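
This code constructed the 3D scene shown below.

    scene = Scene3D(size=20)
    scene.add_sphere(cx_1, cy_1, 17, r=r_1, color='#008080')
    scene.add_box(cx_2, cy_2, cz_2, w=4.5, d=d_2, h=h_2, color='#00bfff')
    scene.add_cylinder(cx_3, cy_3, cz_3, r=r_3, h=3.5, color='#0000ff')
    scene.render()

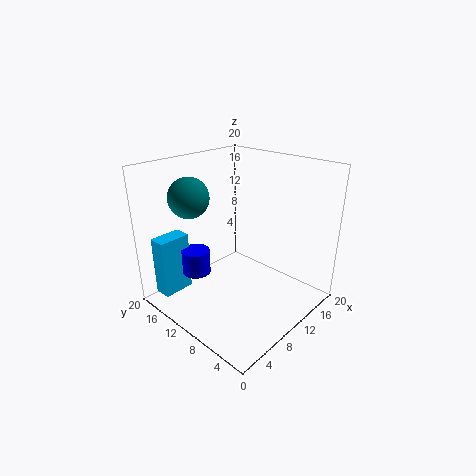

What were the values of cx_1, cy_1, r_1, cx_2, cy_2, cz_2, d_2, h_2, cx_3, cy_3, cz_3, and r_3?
cx_1 = 3.5
cy_1 = 12
r_1 = 2.5
cx_2 = 1.5
cy_2 = 16
cz_2 = 1.5
d_2 = 2.5
h_2 = 8.5
cx_3 = 6
cy_3 = 14.5
cz_3 = 4.5
r_3 = 2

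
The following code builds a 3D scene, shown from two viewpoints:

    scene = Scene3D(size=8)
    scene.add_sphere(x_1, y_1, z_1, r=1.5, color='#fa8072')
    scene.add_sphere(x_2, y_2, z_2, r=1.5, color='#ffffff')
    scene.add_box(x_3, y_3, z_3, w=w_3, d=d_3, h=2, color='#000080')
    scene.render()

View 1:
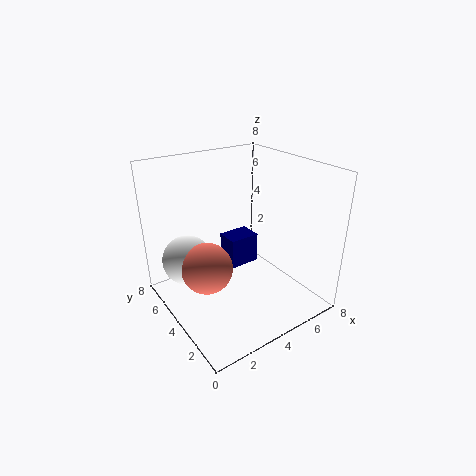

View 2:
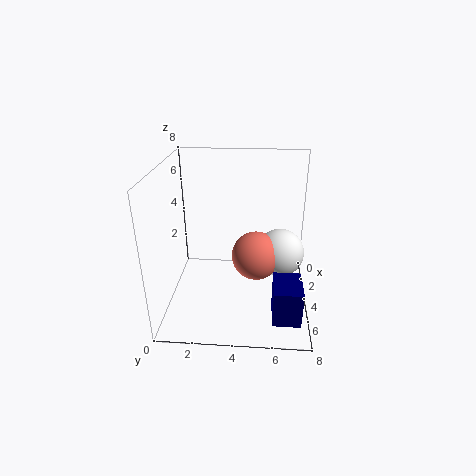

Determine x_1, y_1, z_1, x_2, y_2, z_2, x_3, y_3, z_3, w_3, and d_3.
x_1 = 2.5
y_1 = 5
z_1 = 2
x_2 = 2
y_2 = 6.5
z_2 = 2
x_3 = 5
y_3 = 6
z_3 = 0.5
w_3 = 2
d_3 = 1.5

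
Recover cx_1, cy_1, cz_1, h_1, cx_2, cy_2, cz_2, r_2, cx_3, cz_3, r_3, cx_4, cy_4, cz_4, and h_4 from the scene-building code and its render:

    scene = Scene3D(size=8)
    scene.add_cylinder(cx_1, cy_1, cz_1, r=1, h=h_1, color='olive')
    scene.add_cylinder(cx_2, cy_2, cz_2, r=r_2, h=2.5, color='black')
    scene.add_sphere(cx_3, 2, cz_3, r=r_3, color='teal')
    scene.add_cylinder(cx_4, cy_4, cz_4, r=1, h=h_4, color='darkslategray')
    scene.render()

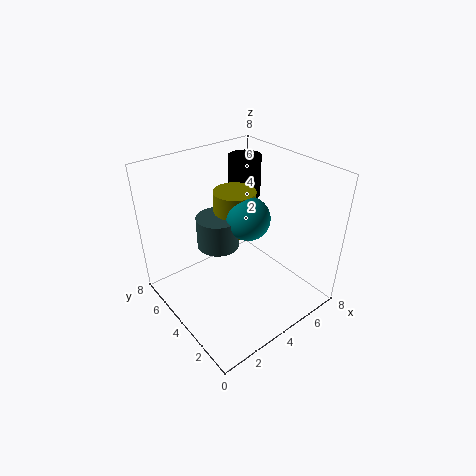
cx_1 = 3
cy_1 = 3
cz_1 = 5.5
h_1 = 2
cx_2 = 6.5
cy_2 = 6.5
cz_2 = 5
r_2 = 1
cx_3 = 3
cz_3 = 6.5
r_3 = 1
cx_4 = 2
cy_4 = 3
cz_4 = 5
h_4 = 1.5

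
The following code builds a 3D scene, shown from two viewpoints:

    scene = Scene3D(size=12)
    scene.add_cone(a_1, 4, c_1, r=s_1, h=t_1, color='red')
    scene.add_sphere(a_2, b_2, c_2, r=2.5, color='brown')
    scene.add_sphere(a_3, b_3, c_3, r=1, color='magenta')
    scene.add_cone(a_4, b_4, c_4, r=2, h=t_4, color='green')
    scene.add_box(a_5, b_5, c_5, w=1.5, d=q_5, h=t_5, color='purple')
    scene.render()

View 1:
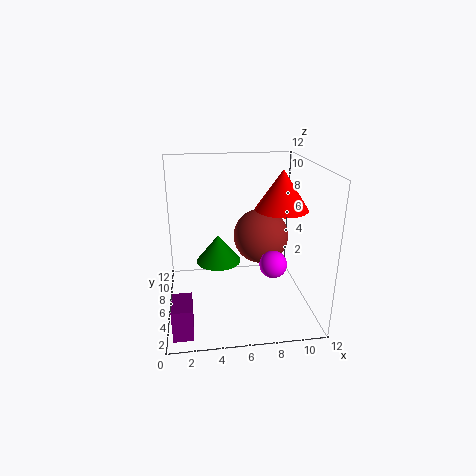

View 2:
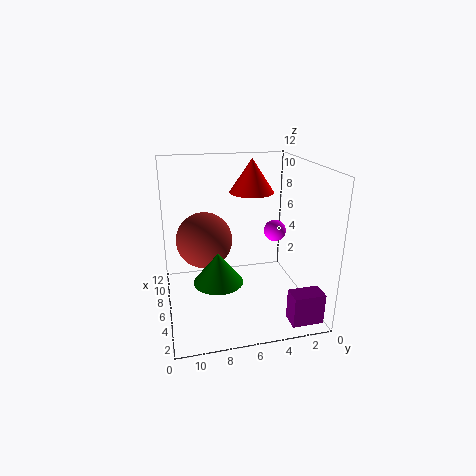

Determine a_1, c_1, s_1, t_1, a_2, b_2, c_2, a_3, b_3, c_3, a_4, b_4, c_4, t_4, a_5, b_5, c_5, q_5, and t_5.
a_1 = 9, c_1 = 9, s_1 = 2, t_1 = 3, a_2 = 8.5, b_2 = 8.5, c_2 = 5, a_3 = 8, b_3 = 2, c_3 = 5.5, a_4 = 4.5, b_4 = 8, c_4 = 3, t_4 = 2.5, a_5 = 0.5, b_5 = 0.5, c_5 = 0.5, q_5 = 2.5, t_5 = 2.5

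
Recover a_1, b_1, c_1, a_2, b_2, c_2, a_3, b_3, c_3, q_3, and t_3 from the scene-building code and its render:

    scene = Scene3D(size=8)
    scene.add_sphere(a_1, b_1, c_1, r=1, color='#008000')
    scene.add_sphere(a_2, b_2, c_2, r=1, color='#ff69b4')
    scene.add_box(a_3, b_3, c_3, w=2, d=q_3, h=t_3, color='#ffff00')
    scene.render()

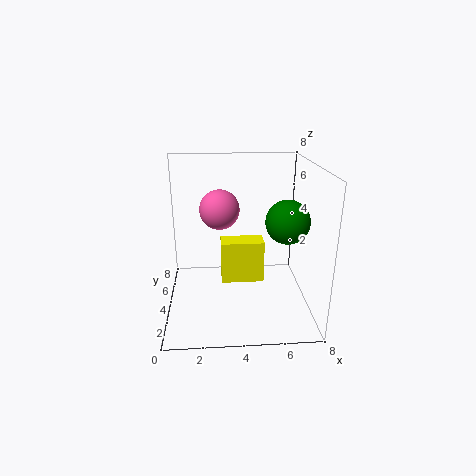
a_1 = 6; b_1 = 1; c_1 = 6; a_2 = 3; b_2 = 3; c_2 = 6; a_3 = 3; b_3 = 1; c_3 = 3; q_3 = 1; t_3 = 2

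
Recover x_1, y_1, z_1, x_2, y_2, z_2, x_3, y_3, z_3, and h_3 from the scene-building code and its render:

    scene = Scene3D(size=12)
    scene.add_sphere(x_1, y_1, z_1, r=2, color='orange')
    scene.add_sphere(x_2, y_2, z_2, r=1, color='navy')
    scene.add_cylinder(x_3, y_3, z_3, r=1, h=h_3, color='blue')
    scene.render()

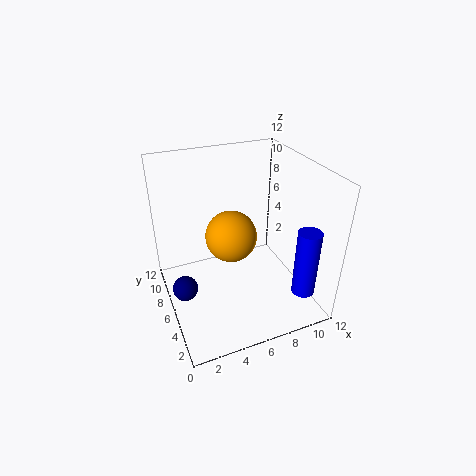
x_1 = 5; y_1 = 5; z_1 = 7; x_2 = 1; y_2 = 5; z_2 = 3; x_3 = 11; y_3 = 3; z_3 = 1; h_3 = 6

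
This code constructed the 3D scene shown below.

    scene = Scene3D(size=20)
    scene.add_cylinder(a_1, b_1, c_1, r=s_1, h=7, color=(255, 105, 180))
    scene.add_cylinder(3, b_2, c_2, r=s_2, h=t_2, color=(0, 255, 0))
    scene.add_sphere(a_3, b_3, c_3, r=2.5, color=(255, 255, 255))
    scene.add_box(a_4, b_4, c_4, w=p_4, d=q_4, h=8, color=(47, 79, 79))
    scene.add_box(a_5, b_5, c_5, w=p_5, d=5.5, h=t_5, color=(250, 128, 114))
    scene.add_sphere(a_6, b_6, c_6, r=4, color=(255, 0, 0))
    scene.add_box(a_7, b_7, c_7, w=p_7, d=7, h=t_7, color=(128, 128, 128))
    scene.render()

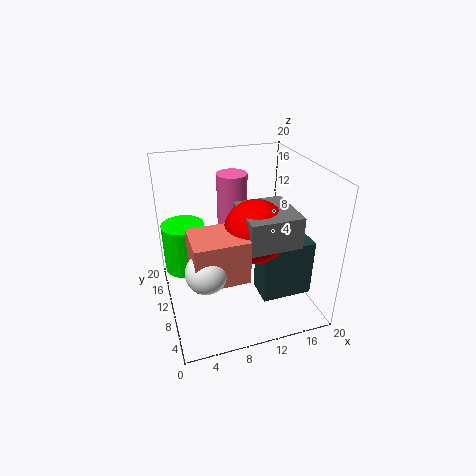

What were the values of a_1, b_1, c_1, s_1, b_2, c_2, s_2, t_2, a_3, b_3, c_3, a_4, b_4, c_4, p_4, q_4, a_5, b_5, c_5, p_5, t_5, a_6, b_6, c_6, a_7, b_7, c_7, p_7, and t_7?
a_1 = 9.5; b_1 = 11; c_1 = 12; s_1 = 2; b_2 = 13.5; c_2 = 4.5; s_2 = 3; t_2 = 7; a_3 = 4; b_3 = 3.5; c_3 = 10; a_4 = 12; b_4 = 4.5; c_4 = 2.5; p_4 = 7; q_4 = 4; a_5 = 2.5; b_5 = 2; c_5 = 8.5; p_5 = 6.5; t_5 = 5.5; a_6 = 11; b_6 = 6; c_6 = 13; a_7 = 9; b_7 = 2; c_7 = 12; p_7 = 6.5; t_7 = 4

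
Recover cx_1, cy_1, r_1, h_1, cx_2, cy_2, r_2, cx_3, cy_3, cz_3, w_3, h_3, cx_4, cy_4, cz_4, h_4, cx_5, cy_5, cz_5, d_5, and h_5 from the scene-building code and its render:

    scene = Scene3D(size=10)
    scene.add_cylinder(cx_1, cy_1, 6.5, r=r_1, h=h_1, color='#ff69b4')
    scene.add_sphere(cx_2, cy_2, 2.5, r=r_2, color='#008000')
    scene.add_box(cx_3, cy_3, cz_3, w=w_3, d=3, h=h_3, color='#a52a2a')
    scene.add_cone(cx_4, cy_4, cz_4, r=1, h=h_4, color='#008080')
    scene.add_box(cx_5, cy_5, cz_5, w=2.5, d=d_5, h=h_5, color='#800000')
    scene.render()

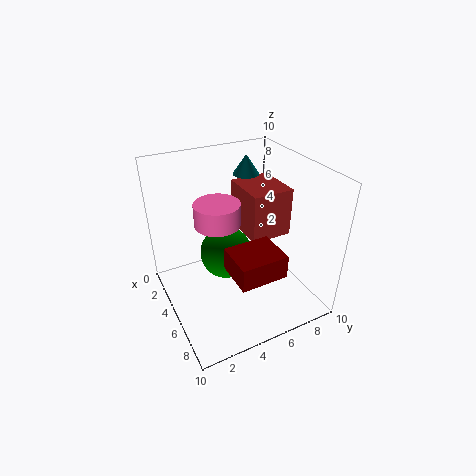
cx_1 = 5
cy_1 = 3.5
r_1 = 1.5
h_1 = 1.5
cx_2 = 3
cy_2 = 5
r_2 = 2
cx_3 = 2
cy_3 = 6
cz_3 = 4.5
w_3 = 3.5
h_3 = 3.5
cx_4 = 1.5
cy_4 = 7.5
cz_4 = 8
h_4 = 1.5
cx_5 = 7
cy_5 = 3
cz_5 = 4.5
d_5 = 3
h_5 = 1.5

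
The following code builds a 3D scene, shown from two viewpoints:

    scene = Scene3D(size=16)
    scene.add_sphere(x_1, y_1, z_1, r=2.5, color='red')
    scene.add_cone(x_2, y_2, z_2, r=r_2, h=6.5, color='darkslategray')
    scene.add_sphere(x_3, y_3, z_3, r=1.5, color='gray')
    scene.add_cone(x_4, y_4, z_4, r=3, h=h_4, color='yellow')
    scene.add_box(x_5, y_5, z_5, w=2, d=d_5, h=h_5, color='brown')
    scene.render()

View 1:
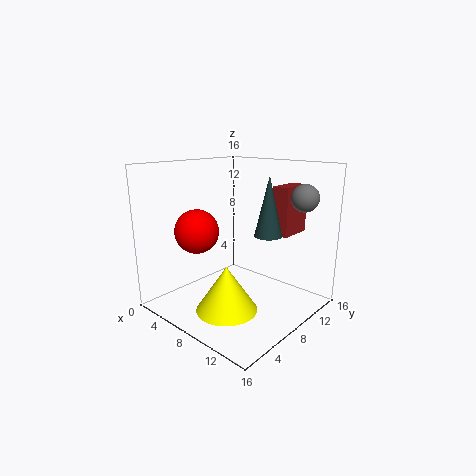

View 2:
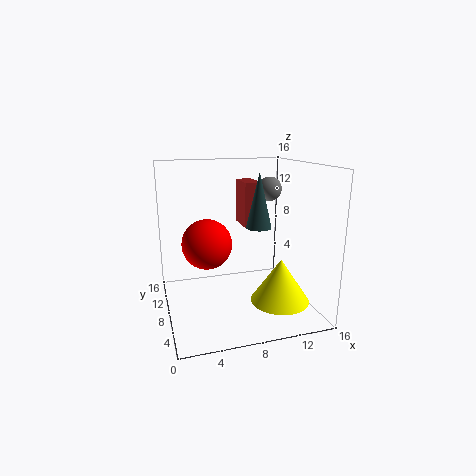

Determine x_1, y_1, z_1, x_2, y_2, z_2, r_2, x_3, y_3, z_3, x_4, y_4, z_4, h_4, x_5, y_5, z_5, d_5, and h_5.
x_1 = 4
y_1 = 5.5
z_1 = 8.5
x_2 = 11
y_2 = 9.5
z_2 = 8.5
r_2 = 1.5
x_3 = 13.5
y_3 = 12.5
z_3 = 12.5
x_4 = 11
y_4 = 3
z_4 = 2.5
h_4 = 4.5
x_5 = 10
y_5 = 11.5
z_5 = 8
d_5 = 4
h_5 = 5.5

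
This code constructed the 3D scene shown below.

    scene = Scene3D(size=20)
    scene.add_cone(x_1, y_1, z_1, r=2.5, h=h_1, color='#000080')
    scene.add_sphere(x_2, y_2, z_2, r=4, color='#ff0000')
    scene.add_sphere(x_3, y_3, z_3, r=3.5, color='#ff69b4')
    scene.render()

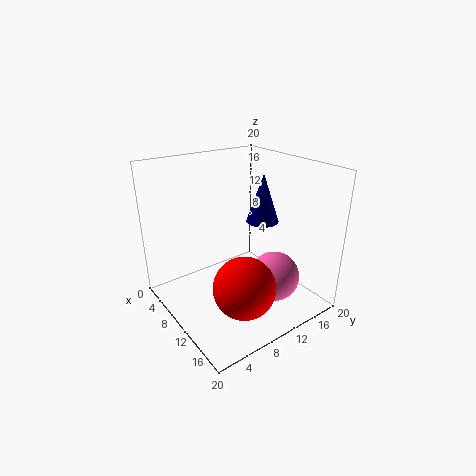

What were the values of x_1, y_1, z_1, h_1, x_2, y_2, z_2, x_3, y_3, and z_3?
x_1 = 7.5
y_1 = 16.5
z_1 = 10
h_1 = 7.5
x_2 = 15.5
y_2 = 7
z_2 = 6
x_3 = 14
y_3 = 13.5
z_3 = 4.5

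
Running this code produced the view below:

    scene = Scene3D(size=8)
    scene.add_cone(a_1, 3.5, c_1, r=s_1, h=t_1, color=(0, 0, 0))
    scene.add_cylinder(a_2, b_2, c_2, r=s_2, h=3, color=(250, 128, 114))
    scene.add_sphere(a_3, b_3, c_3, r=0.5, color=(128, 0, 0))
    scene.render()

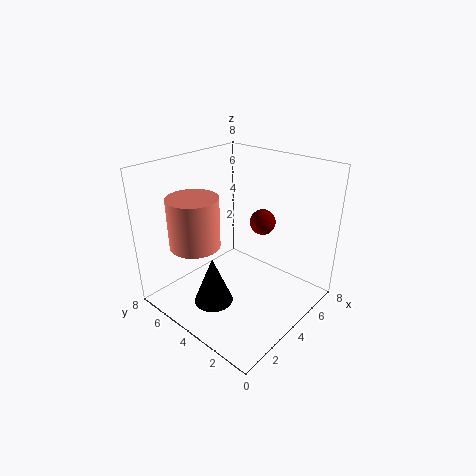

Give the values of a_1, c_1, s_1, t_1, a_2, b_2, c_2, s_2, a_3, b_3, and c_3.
a_1 = 1.5, c_1 = 1.5, s_1 = 1, t_1 = 2.5, a_2 = 3, b_2 = 6.5, c_2 = 3, s_2 = 1.5, a_3 = 1.5, b_3 = 0.5, c_3 = 7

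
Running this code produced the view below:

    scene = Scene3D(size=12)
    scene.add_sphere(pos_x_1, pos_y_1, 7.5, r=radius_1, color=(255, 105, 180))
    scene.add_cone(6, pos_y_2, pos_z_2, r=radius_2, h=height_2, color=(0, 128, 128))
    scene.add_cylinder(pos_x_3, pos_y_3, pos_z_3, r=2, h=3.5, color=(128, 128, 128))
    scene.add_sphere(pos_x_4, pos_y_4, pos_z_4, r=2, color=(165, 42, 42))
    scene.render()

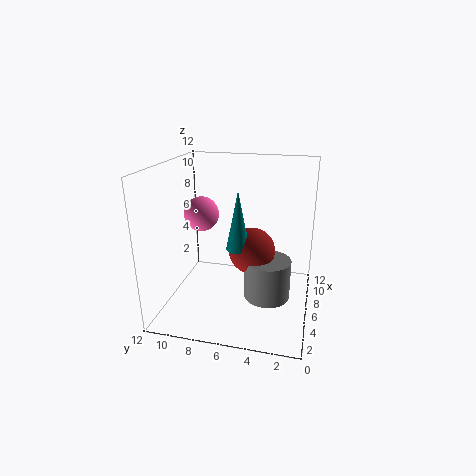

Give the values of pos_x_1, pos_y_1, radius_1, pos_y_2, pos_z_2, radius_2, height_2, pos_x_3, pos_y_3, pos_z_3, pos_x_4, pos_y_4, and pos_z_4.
pos_x_1 = 7, pos_y_1 = 9.5, radius_1 = 1.5, pos_y_2 = 6, pos_z_2 = 5, radius_2 = 1, height_2 = 5, pos_x_3 = 6.5, pos_y_3 = 3.5, pos_z_3 = 0.5, pos_x_4 = 7, pos_y_4 = 5, pos_z_4 = 4.5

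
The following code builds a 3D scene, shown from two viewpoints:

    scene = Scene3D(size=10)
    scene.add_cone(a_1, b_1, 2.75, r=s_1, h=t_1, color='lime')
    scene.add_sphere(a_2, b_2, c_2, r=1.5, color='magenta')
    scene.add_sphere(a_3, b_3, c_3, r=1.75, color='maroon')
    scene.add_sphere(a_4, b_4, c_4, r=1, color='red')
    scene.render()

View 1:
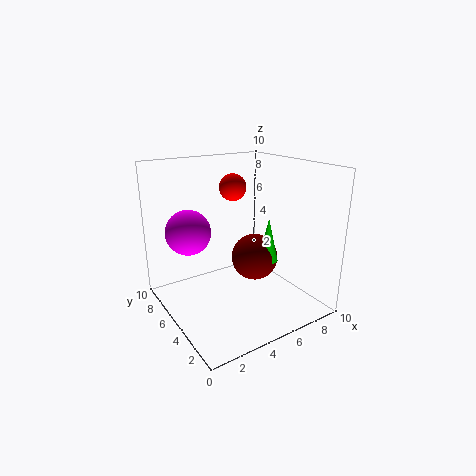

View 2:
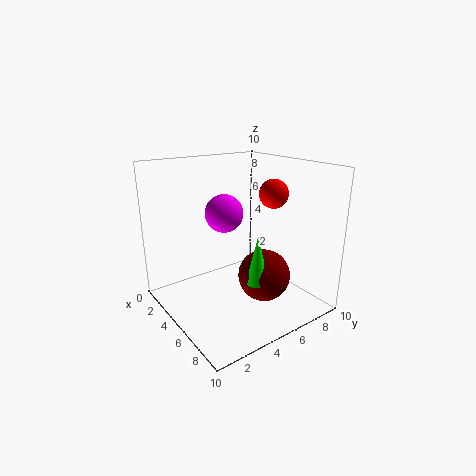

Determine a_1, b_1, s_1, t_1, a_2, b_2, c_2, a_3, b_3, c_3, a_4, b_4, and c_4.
a_1 = 7.5
b_1 = 4.75
s_1 = 0.75
t_1 = 3.25
a_2 = 1.75
b_2 = 6
c_2 = 5.75
a_3 = 7
b_3 = 5.75
c_3 = 2.75
a_4 = 6
b_4 = 7.25
c_4 = 8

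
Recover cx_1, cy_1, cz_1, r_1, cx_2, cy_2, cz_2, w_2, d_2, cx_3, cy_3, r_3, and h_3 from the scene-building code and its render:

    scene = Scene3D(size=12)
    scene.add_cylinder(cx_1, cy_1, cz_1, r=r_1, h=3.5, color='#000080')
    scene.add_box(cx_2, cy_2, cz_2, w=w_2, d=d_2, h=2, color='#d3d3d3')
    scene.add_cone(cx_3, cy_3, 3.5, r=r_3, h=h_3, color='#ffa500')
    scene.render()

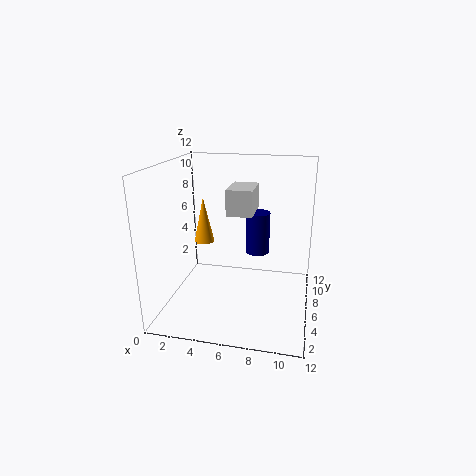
cx_1 = 7.5; cy_1 = 7; cz_1 = 4.5; r_1 = 1; cx_2 = 5.5; cy_2 = 4; cz_2 = 8.5; w_2 = 2; d_2 = 3; cx_3 = 1.5; cy_3 = 10.5; r_3 = 1; h_3 = 4.5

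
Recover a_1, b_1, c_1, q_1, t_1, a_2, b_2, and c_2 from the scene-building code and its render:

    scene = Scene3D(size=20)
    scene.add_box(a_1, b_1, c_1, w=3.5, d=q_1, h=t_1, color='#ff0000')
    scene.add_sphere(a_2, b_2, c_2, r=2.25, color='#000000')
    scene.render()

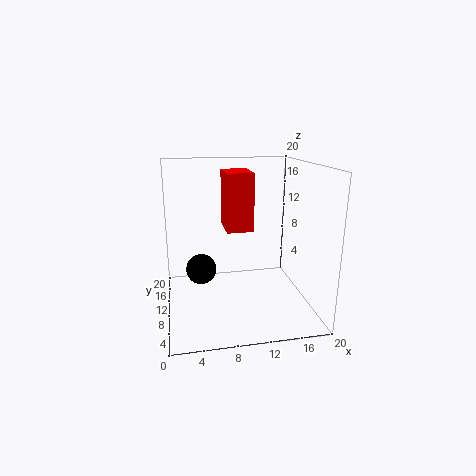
a_1 = 8
b_1 = 7
c_1 = 11.75
q_1 = 5
t_1 = 7.5
a_2 = 5
b_2 = 13.25
c_2 = 4.25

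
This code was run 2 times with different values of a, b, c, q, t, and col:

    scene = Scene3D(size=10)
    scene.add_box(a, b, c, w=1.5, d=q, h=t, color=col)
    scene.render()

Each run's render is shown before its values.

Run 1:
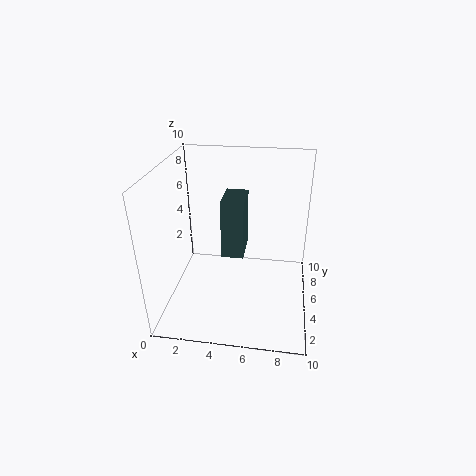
a = 4, b = 4, c = 4, q = 2.5, t = 4, col = 'darkslategray'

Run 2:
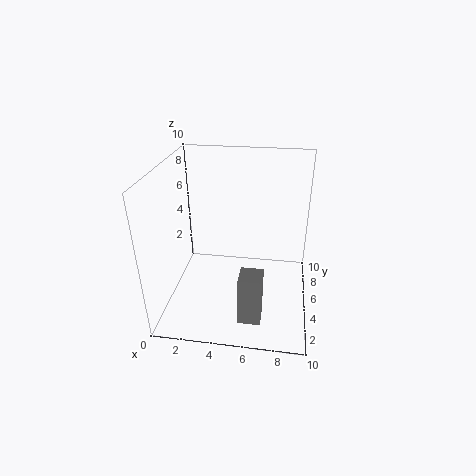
a = 5.5, b = 1.5, c = 0.5, q = 1.5, t = 3.5, col = 'gray'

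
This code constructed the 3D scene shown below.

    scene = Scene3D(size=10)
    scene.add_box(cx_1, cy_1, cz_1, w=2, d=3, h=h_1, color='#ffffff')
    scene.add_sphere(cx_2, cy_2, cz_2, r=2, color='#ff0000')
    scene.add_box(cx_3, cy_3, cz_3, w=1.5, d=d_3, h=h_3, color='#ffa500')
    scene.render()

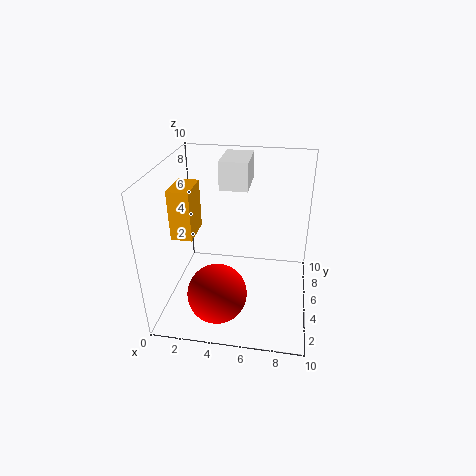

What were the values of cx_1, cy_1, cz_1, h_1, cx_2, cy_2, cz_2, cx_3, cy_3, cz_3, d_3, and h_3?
cx_1 = 3.5
cy_1 = 6
cz_1 = 8
h_1 = 2
cx_2 = 4
cy_2 = 2.5
cz_2 = 2
cx_3 = 0.5
cy_3 = 4
cz_3 = 5
d_3 = 2.5
h_3 = 3.5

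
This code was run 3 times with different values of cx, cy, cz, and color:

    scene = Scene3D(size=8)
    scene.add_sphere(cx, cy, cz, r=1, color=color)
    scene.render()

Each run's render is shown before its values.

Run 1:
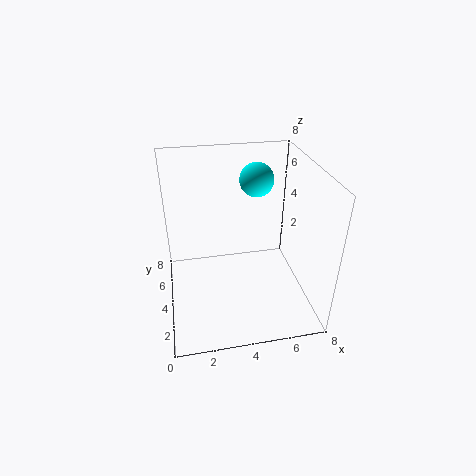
cx = 5.5
cy = 6
cz = 6.5
color = 'cyan'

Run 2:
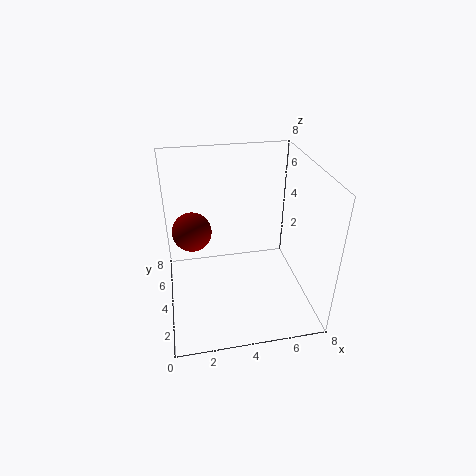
cx = 1.5
cy = 3.5
cz = 5
color = 'maroon'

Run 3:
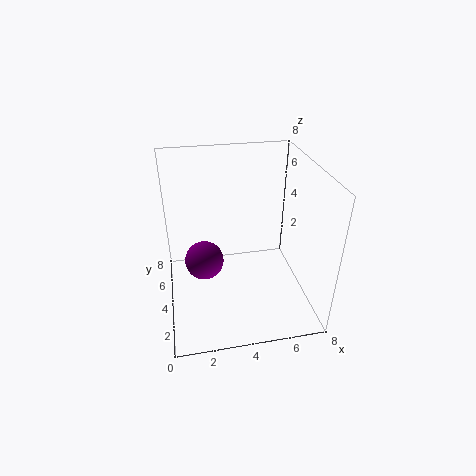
cx = 2
cy = 3
cz = 3.5
color = 'purple'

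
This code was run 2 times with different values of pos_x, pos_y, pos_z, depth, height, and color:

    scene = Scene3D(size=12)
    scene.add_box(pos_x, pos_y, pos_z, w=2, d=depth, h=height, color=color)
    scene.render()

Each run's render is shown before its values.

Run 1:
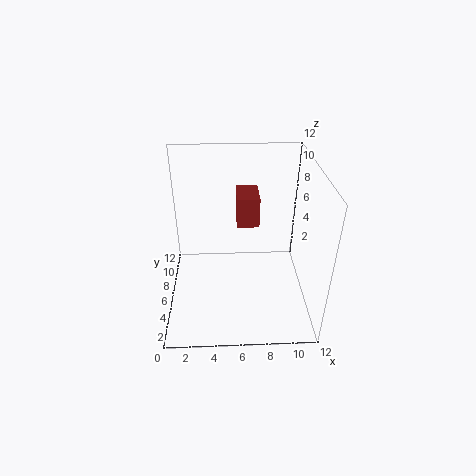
pos_x = 6
pos_y = 8
pos_z = 5.75
depth = 3
height = 2.75
color = 'brown'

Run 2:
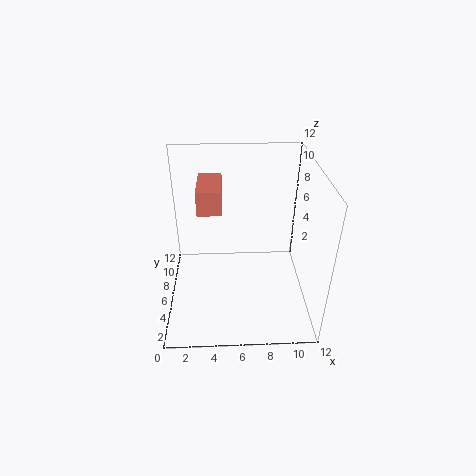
pos_x = 2.75
pos_y = 5.75
pos_z = 8.25
depth = 4
height = 2
color = 'salmon'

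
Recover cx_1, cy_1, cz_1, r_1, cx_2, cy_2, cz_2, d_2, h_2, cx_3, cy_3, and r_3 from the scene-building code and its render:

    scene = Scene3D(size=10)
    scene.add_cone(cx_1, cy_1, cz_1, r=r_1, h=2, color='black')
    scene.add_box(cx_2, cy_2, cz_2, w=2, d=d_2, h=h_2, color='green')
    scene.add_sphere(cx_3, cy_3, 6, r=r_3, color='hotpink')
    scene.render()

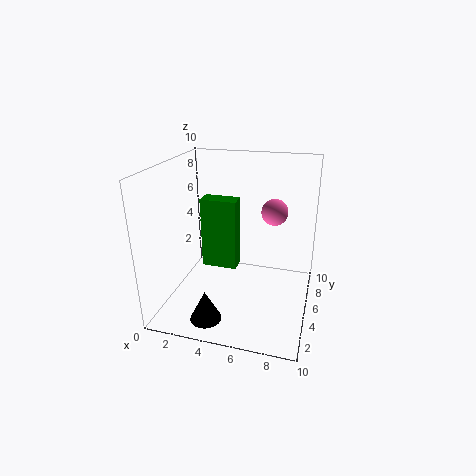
cx_1 = 4, cy_1 = 1, cz_1 = 1, r_1 = 1, cx_2 = 4, cy_2 = 1, cz_2 = 5, d_2 = 1, h_2 = 4, cx_3 = 7, cy_3 = 8, r_3 = 1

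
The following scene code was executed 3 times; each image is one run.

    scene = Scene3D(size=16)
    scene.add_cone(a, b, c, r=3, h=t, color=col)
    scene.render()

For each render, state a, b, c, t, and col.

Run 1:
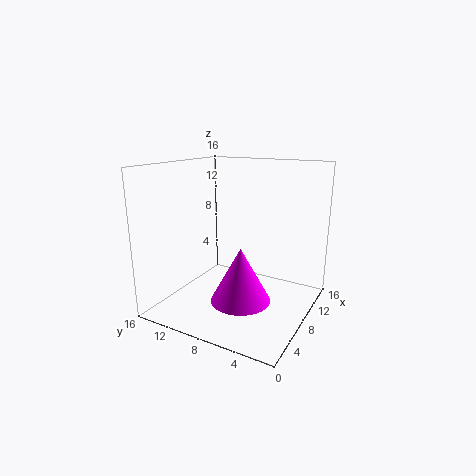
a = 4
b = 5.5
c = 3
t = 5.5
col = 'magenta'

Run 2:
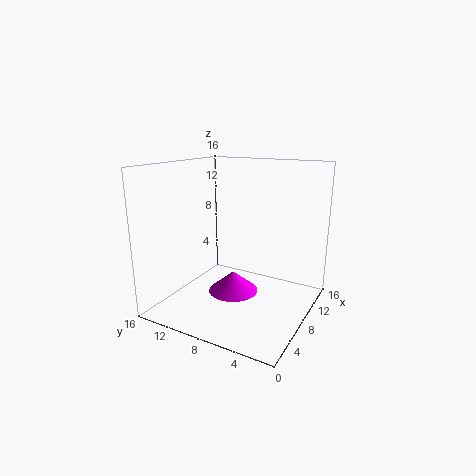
a = 9.5
b = 9.5
c = 0.5
t = 2.5
col = 'magenta'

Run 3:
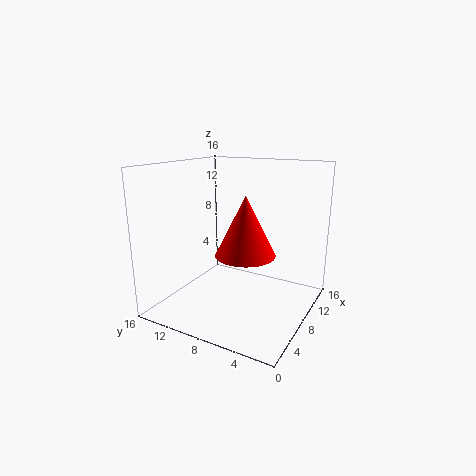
a = 5
b = 5.5
c = 7.5
t = 6
col = 'red'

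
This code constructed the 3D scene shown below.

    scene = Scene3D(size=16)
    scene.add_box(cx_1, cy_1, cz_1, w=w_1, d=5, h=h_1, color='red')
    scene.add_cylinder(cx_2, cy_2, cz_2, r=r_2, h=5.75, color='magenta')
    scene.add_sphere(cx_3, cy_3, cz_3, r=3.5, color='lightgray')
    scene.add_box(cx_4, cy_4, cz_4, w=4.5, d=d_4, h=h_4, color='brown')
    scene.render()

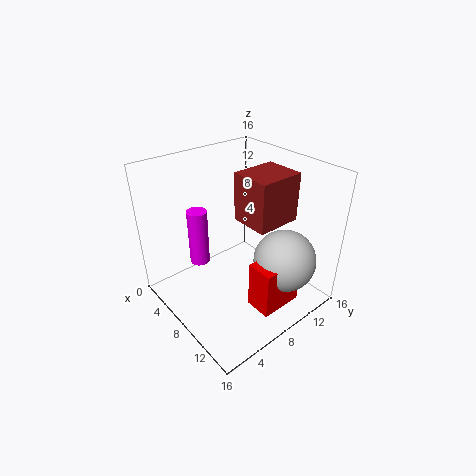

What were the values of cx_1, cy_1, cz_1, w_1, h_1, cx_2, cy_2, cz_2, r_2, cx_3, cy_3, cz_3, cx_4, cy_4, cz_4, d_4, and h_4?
cx_1 = 10.75; cy_1 = 7.25; cz_1 = 0.75; w_1 = 3; h_1 = 5.5; cx_2 = 7.5; cy_2 = 3.25; cz_2 = 7; r_2 = 1; cx_3 = 12; cy_3 = 11.5; cz_3 = 5.5; cx_4 = 6.5; cy_4 = 8.75; cz_4 = 9.5; d_4 = 5.25; h_4 = 5.5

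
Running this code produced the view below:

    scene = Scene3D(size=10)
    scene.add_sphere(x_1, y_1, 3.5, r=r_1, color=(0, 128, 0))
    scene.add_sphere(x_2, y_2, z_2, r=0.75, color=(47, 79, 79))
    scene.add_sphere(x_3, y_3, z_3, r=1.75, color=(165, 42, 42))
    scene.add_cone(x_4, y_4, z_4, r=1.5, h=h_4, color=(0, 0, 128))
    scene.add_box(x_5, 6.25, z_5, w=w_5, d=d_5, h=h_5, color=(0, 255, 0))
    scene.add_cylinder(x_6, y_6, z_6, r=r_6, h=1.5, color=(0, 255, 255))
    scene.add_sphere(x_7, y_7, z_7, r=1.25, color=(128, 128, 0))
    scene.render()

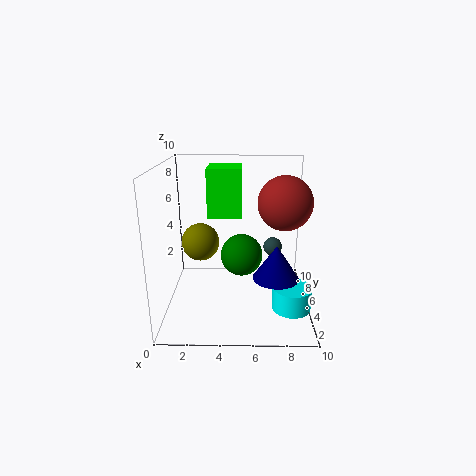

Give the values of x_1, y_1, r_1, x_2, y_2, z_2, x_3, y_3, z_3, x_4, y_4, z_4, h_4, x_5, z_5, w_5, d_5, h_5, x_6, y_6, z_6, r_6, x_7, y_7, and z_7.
x_1 = 5.25; y_1 = 5.5; r_1 = 1.5; x_2 = 7.75; y_2 = 8.25; z_2 = 3; x_3 = 8; y_3 = 4; z_3 = 7.75; x_4 = 7.5; y_4 = 3; z_4 = 3; h_4 = 2.25; x_5 = 2.75; z_5 = 6; w_5 = 2.5; d_5 = 3.25; h_5 = 3.5; x_6 = 8.5; y_6 = 2.25; z_6 = 1.25; r_6 = 1.25; x_7 = 2.5; y_7 = 4.25; z_7 = 5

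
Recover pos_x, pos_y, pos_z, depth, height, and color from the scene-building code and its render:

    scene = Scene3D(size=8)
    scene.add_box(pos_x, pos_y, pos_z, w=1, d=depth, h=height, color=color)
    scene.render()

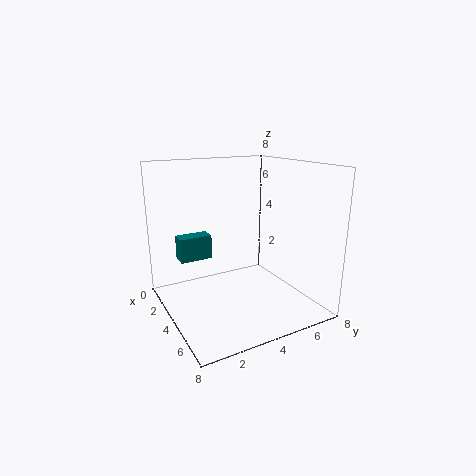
pos_x = 0.5, pos_y = 1.5, pos_z = 2, depth = 2, height = 1.5, color = 'teal'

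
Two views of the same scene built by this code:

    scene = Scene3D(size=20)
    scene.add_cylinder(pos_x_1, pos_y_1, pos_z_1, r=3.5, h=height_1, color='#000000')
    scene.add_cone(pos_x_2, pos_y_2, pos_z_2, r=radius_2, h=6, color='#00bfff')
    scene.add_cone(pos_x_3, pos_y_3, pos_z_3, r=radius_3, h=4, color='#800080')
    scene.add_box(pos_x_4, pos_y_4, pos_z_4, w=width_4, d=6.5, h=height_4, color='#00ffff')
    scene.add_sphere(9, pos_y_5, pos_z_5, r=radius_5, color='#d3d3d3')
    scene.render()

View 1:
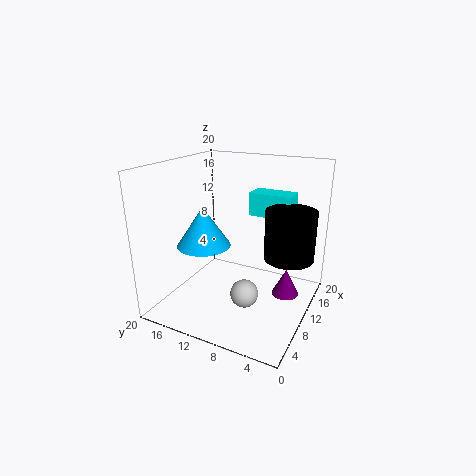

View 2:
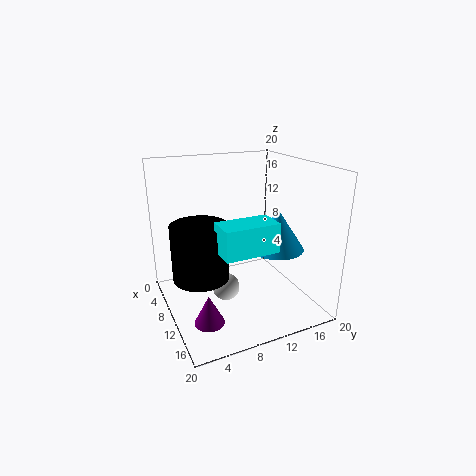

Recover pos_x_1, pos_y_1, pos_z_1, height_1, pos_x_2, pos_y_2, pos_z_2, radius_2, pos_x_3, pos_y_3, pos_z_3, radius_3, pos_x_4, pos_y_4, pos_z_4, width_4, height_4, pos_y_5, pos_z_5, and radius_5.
pos_x_1 = 13; pos_y_1 = 3.5; pos_z_1 = 7; height_1 = 7; pos_x_2 = 10.5; pos_y_2 = 16; pos_z_2 = 7.5; radius_2 = 4; pos_x_3 = 14; pos_y_3 = 4; pos_z_3 = 0.5; radius_3 = 2; pos_x_4 = 15.5; pos_y_4 = 4.5; pos_z_4 = 11.5; width_4 = 3.5; height_4 = 3.5; pos_y_5 = 8.5; pos_z_5 = 2; radius_5 = 2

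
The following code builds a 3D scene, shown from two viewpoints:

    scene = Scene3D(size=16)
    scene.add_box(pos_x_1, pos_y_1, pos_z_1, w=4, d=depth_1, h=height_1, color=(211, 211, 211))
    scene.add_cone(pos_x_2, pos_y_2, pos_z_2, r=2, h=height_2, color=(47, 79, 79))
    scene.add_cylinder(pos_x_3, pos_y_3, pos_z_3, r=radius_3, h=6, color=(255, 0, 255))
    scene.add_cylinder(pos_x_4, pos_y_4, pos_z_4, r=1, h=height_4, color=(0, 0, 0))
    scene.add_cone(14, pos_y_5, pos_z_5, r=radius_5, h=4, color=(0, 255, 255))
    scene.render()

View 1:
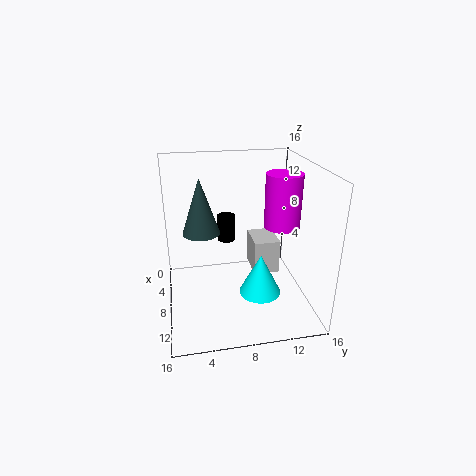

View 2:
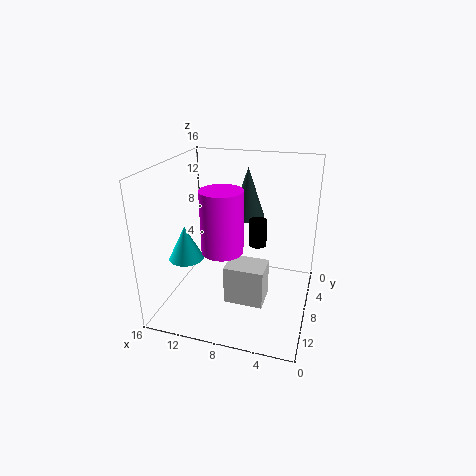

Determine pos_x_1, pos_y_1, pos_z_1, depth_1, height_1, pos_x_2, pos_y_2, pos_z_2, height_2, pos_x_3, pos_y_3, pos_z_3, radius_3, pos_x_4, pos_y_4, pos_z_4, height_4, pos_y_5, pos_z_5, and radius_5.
pos_x_1 = 4; pos_y_1 = 10; pos_z_1 = 3; depth_1 = 3; height_1 = 4; pos_x_2 = 8; pos_y_2 = 4; pos_z_2 = 9; height_2 = 6; pos_x_3 = 8; pos_y_3 = 13; pos_z_3 = 9; radius_3 = 2; pos_x_4 = 6; pos_y_4 = 7; pos_z_4 = 7; height_4 = 3; pos_y_5 = 9; pos_z_5 = 5; radius_5 = 2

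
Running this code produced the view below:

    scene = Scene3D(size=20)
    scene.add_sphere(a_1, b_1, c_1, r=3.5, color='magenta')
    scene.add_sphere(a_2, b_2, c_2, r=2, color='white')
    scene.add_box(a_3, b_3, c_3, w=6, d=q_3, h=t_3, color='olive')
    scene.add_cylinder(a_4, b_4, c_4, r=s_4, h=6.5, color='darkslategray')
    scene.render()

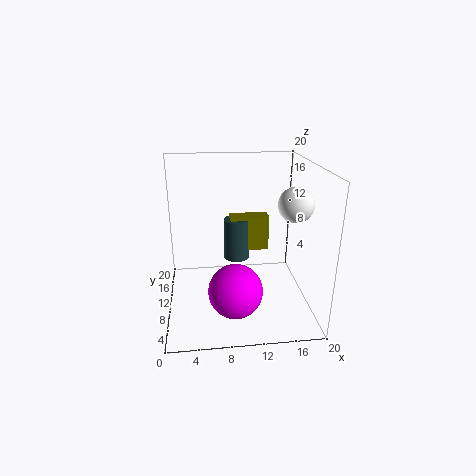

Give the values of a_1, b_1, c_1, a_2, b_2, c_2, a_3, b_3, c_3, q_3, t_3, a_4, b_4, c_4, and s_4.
a_1 = 9; b_1 = 4.5; c_1 = 5; a_2 = 15.5; b_2 = 2.5; c_2 = 17; a_3 = 9.5; b_3 = 15; c_3 = 5.5; q_3 = 2.5; t_3 = 5.5; a_4 = 10.5; b_4 = 16; c_4 = 4; s_4 = 2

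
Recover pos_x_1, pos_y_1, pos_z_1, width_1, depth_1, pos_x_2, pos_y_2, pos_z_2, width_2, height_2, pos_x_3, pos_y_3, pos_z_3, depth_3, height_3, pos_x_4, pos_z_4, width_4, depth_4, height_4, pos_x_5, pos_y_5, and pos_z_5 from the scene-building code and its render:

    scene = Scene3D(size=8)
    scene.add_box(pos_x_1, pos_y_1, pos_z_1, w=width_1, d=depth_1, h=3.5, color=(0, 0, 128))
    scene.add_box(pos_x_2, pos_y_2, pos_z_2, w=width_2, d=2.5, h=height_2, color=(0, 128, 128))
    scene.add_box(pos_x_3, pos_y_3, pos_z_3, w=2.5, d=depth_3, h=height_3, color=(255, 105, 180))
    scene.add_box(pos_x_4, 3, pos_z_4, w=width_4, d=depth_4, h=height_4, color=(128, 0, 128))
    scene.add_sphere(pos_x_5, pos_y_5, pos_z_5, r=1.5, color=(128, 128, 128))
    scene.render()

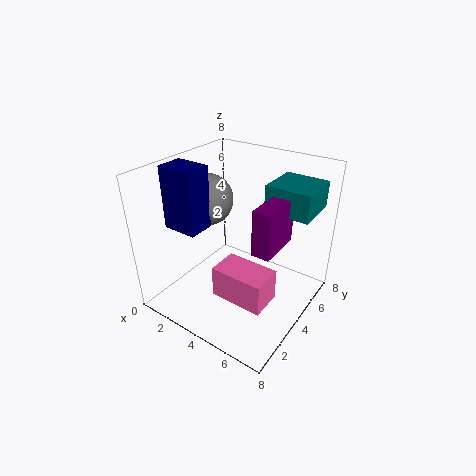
pos_x_1 = 0.5, pos_y_1 = 2, pos_z_1 = 4.5, width_1 = 2, depth_1 = 1.5, pos_x_2 = 5, pos_y_2 = 5, pos_z_2 = 5.5, width_2 = 2.5, height_2 = 1.5, pos_x_3 = 5, pos_y_3 = 0.5, pos_z_3 = 3, depth_3 = 1.5, height_3 = 1.5, pos_x_4 = 5.5, pos_z_4 = 4, width_4 = 1, depth_4 = 2.5, height_4 = 2.5, pos_x_5 = 1.5, pos_y_5 = 4.5, pos_z_5 = 5.5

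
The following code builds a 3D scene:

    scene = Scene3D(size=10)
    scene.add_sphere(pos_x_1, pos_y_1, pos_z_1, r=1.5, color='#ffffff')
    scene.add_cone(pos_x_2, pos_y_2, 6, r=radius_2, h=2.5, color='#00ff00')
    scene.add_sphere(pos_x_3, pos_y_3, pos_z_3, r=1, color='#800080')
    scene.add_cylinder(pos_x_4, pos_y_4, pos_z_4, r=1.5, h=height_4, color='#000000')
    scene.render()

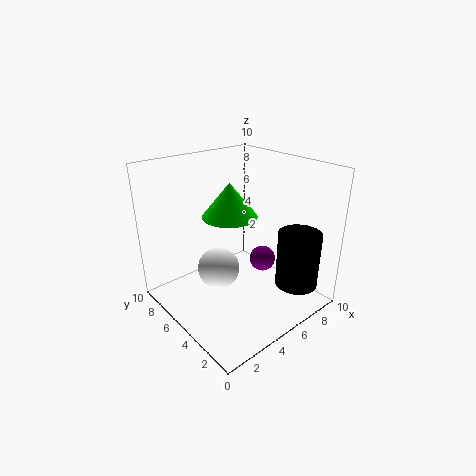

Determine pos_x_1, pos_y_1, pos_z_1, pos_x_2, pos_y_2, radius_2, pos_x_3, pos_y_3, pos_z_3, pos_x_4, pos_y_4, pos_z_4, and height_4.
pos_x_1 = 4; pos_y_1 = 6; pos_z_1 = 2.5; pos_x_2 = 5.5; pos_y_2 = 6.5; radius_2 = 2; pos_x_3 = 8; pos_y_3 = 5.5; pos_z_3 = 2; pos_x_4 = 8; pos_y_4 = 2; pos_z_4 = 1.5; height_4 = 4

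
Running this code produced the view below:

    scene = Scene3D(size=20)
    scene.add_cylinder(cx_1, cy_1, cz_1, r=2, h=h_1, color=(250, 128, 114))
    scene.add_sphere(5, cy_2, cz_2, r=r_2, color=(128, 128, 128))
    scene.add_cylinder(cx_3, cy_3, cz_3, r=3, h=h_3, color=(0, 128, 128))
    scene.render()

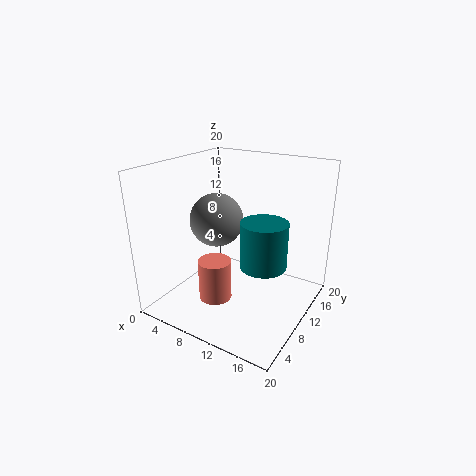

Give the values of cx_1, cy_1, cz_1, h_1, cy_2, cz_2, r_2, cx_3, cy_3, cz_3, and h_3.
cx_1 = 11
cy_1 = 3
cz_1 = 5
h_1 = 5
cy_2 = 12
cz_2 = 11
r_2 = 4
cx_3 = 15
cy_3 = 8
cz_3 = 8
h_3 = 6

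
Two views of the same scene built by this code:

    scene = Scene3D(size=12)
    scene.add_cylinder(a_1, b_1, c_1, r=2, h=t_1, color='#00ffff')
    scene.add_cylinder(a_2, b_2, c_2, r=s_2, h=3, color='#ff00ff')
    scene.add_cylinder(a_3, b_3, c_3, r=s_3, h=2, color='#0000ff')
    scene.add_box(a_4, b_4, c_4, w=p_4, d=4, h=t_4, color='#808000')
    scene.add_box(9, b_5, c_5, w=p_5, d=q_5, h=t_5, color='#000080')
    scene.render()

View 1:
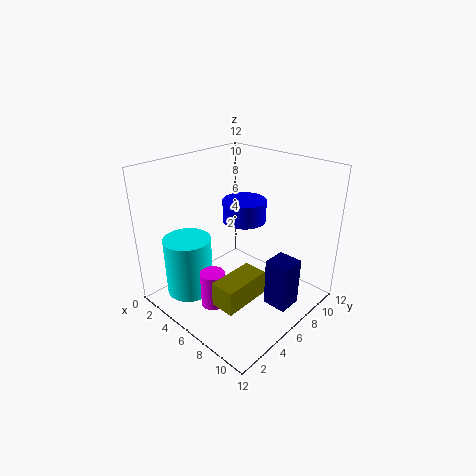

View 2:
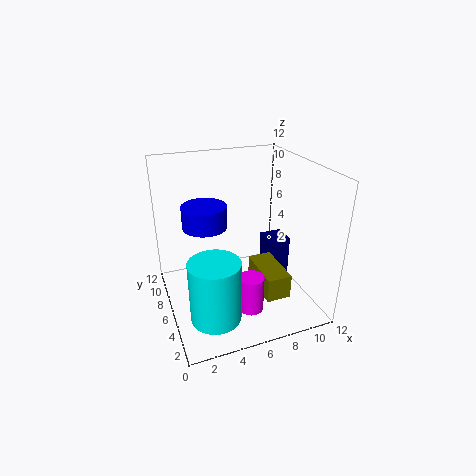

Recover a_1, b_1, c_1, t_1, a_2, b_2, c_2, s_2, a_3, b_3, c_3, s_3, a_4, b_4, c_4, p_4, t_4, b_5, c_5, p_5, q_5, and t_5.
a_1 = 3, b_1 = 3, c_1 = 1, t_1 = 5, a_2 = 6, b_2 = 3, c_2 = 1, s_2 = 1, a_3 = 4, b_3 = 9, c_3 = 6, s_3 = 2, a_4 = 7, b_4 = 2, c_4 = 2, p_4 = 2, t_4 = 2, b_5 = 6, c_5 = 1, p_5 = 2, q_5 = 2, t_5 = 4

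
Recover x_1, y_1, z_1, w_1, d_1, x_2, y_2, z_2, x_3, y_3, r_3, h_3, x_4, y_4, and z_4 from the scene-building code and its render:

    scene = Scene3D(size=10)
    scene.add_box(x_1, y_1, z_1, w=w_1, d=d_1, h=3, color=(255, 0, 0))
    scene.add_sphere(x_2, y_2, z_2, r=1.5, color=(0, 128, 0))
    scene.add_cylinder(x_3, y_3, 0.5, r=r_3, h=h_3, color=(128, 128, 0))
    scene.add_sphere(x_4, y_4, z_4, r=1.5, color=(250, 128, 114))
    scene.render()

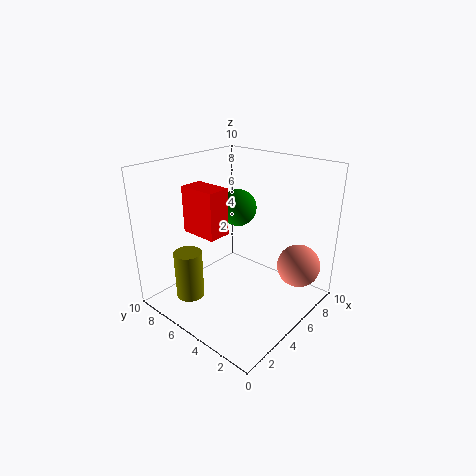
x_1 = 2; y_1 = 4.5; z_1 = 6; w_1 = 1.5; d_1 = 2.5; x_2 = 8.5; y_2 = 8; z_2 = 5.5; x_3 = 2.5; y_3 = 7.5; r_3 = 1; h_3 = 3.5; x_4 = 7.5; y_4 = 1.5; z_4 = 3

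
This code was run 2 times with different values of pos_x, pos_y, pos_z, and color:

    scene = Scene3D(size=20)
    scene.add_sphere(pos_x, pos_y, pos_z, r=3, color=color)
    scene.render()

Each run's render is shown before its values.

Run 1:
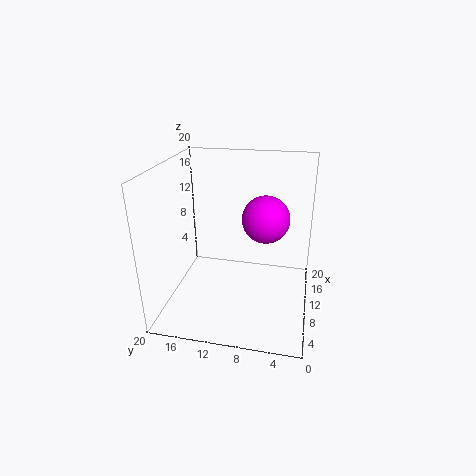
pos_x = 8
pos_y = 6
pos_z = 14
color = 'magenta'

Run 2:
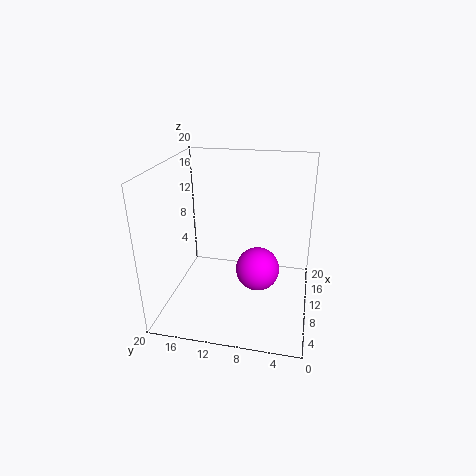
pos_x = 9
pos_y = 7
pos_z = 6
color = 'magenta'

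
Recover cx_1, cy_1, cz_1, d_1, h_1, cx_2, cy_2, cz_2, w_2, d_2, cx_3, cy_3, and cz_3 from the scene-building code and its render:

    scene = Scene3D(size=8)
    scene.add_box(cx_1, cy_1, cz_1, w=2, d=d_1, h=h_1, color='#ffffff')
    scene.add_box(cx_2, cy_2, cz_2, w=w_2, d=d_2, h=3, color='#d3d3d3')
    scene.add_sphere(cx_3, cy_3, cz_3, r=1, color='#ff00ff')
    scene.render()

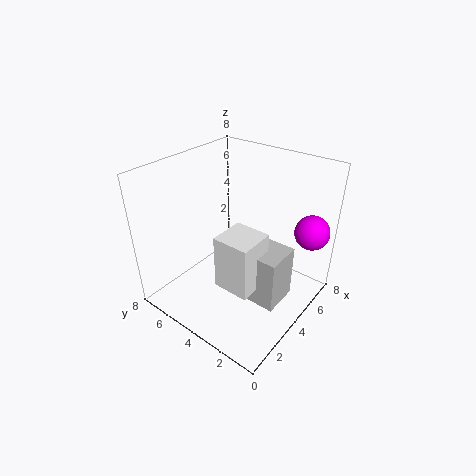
cx_1 = 2; cy_1 = 2; cz_1 = 2; d_1 = 2; h_1 = 3; cx_2 = 3; cy_2 = 1; cz_2 = 1; w_2 = 2; d_2 = 2; cx_3 = 7; cy_3 = 1; cz_3 = 4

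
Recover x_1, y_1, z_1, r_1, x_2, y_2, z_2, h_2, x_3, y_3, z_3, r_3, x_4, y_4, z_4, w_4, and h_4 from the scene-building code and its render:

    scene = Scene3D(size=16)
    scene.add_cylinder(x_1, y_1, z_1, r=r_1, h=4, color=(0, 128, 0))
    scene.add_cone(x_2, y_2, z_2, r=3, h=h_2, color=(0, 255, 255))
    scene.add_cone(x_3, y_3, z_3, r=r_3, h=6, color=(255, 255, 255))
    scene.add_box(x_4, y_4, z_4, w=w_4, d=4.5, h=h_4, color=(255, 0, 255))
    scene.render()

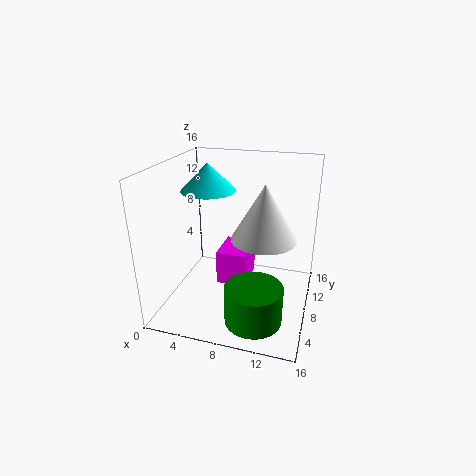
x_1 = 11
y_1 = 3.5
z_1 = 1
r_1 = 3
x_2 = 4.5
y_2 = 8.5
z_2 = 13
h_2 = 3
x_3 = 11
y_3 = 7.5
z_3 = 8.5
r_3 = 3.5
x_4 = 5.5
y_4 = 7.5
z_4 = 2
w_4 = 3.5
h_4 = 4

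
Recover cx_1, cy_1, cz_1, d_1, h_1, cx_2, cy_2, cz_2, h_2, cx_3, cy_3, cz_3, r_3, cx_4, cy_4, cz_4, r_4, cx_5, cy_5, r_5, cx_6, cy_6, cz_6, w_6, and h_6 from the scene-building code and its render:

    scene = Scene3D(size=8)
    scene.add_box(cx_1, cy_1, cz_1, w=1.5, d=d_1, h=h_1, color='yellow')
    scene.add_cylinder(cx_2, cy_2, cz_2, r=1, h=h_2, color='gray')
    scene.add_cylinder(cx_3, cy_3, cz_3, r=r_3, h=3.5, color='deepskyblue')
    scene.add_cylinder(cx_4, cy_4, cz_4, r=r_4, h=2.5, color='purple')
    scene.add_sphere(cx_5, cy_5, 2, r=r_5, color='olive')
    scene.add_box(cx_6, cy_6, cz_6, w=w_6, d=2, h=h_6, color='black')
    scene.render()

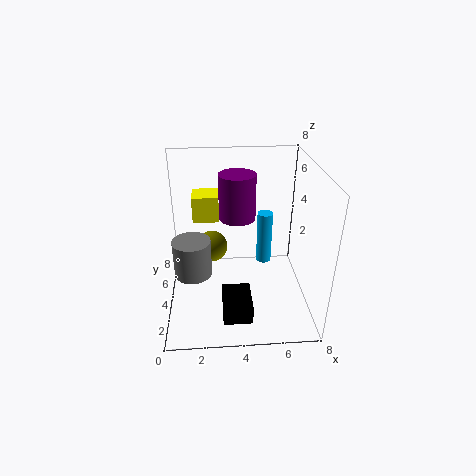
cx_1 = 1.5; cy_1 = 5; cz_1 = 4.5; d_1 = 1.5; h_1 = 1.5; cx_2 = 1.5; cy_2 = 3; cz_2 = 2.5; h_2 = 2; cx_3 = 6; cy_3 = 7; cz_3 = 0.5; r_3 = 0.5; cx_4 = 4; cy_4 = 4.5; cz_4 = 5; r_4 = 1; cx_5 = 2.5; cy_5 = 6.5; r_5 = 1; cx_6 = 3; cy_6 = 0.5; cz_6 = 1; w_6 = 1.5; h_6 = 1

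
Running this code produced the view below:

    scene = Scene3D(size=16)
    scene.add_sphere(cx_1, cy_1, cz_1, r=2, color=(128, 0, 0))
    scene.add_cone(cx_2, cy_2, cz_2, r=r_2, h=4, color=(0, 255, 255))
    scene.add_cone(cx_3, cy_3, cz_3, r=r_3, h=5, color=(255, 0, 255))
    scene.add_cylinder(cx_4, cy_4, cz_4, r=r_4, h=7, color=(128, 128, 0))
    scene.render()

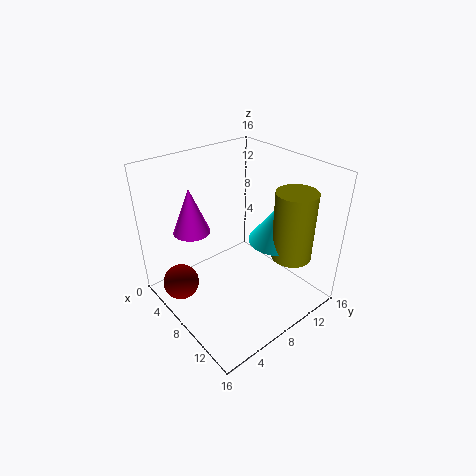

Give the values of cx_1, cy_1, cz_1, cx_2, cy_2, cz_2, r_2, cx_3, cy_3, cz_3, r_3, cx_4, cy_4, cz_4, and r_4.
cx_1 = 5; cy_1 = 2; cz_1 = 3; cx_2 = 12; cy_2 = 10; cz_2 = 9; r_2 = 3; cx_3 = 5; cy_3 = 4; cz_3 = 9; r_3 = 2; cx_4 = 14; cy_4 = 10; cz_4 = 8; r_4 = 2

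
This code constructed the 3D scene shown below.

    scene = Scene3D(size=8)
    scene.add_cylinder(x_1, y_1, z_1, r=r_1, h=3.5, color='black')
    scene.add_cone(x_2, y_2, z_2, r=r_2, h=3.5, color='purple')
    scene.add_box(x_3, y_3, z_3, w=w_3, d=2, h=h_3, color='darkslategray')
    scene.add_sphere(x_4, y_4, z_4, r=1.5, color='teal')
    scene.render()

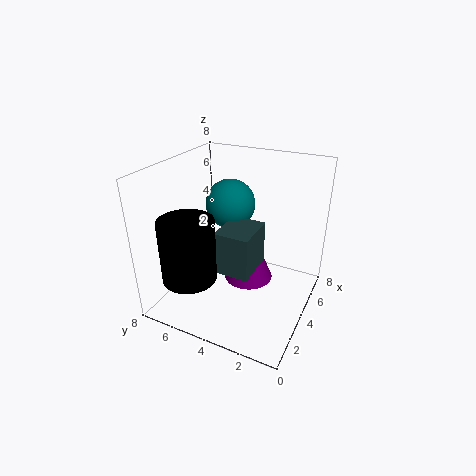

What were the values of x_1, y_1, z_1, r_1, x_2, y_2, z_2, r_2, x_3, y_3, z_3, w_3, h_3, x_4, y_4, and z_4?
x_1 = 2
y_1 = 6
z_1 = 2
r_1 = 1.5
x_2 = 5.5
y_2 = 4
z_2 = 0.5
r_2 = 1.5
x_3 = 3
y_3 = 3
z_3 = 2
w_3 = 2.5
h_3 = 2.5
x_4 = 6
y_4 = 5.5
z_4 = 5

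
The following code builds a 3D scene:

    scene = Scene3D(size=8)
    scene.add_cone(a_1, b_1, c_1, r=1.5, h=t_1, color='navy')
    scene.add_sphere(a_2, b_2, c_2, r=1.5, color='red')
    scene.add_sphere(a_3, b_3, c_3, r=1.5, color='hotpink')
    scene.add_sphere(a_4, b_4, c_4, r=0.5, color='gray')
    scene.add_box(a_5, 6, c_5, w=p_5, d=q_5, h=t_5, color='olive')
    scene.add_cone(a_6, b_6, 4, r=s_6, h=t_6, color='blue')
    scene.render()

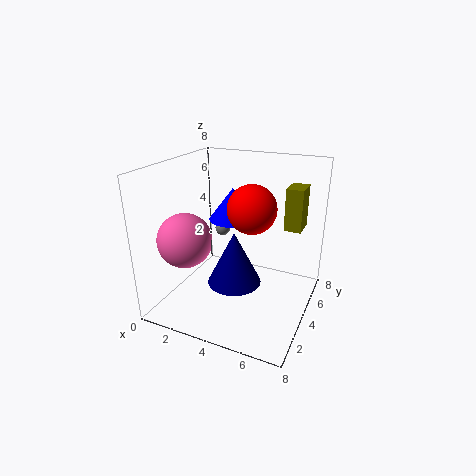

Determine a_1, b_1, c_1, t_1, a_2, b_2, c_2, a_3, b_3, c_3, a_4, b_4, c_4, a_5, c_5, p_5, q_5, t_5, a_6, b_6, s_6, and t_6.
a_1 = 4, b_1 = 3.5, c_1 = 1.5, t_1 = 3, a_2 = 4, b_2 = 6, c_2 = 5, a_3 = 1.5, b_3 = 2.5, c_3 = 4, a_4 = 1.5, b_4 = 7, c_4 = 3, a_5 = 6, c_5 = 4, p_5 = 1, q_5 = 1.5, t_5 = 2.5, a_6 = 2.5, b_6 = 6.5, s_6 = 1.5, t_6 = 2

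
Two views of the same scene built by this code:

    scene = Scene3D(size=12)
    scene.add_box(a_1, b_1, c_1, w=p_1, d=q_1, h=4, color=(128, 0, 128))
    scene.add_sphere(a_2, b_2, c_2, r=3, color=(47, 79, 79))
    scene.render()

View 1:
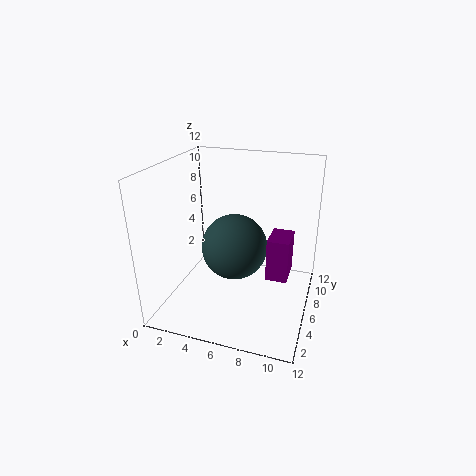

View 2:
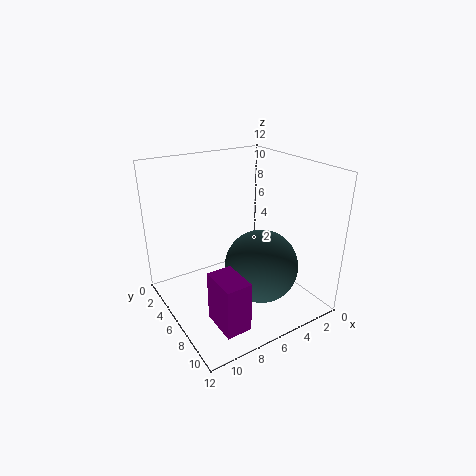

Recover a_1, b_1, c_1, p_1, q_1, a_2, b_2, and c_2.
a_1 = 8, b_1 = 8, c_1 = 1, p_1 = 2, q_1 = 3, a_2 = 5, b_2 = 8, c_2 = 4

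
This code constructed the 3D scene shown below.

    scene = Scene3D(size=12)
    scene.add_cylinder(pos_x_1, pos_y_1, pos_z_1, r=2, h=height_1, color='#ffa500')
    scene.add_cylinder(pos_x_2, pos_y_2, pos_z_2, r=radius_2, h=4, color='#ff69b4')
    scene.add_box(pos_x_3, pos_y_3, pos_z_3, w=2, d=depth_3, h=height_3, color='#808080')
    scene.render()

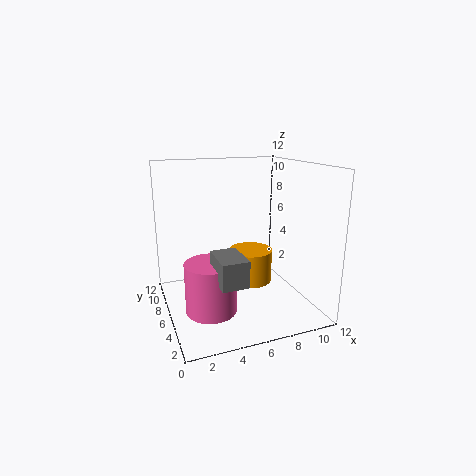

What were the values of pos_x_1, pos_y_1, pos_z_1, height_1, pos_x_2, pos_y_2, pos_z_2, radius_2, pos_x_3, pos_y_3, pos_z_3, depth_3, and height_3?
pos_x_1 = 8; pos_y_1 = 8; pos_z_1 = 1; height_1 = 3; pos_x_2 = 3; pos_y_2 = 4; pos_z_2 = 1; radius_2 = 2; pos_x_3 = 3; pos_y_3 = 1; pos_z_3 = 4; depth_3 = 3; height_3 = 2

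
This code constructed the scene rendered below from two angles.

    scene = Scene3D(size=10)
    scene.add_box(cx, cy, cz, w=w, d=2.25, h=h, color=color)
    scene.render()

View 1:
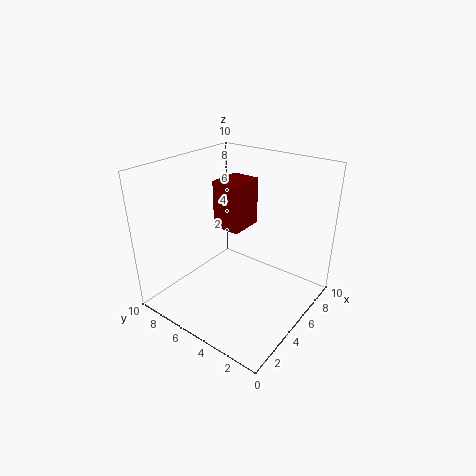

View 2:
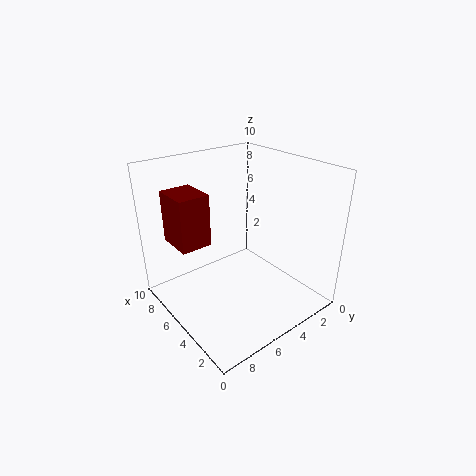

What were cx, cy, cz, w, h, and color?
cx = 6.5, cy = 6.25, cz = 4.25, w = 2.75, h = 3.75, color = 'maroon'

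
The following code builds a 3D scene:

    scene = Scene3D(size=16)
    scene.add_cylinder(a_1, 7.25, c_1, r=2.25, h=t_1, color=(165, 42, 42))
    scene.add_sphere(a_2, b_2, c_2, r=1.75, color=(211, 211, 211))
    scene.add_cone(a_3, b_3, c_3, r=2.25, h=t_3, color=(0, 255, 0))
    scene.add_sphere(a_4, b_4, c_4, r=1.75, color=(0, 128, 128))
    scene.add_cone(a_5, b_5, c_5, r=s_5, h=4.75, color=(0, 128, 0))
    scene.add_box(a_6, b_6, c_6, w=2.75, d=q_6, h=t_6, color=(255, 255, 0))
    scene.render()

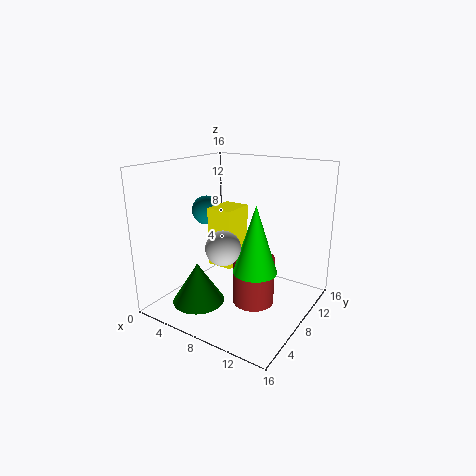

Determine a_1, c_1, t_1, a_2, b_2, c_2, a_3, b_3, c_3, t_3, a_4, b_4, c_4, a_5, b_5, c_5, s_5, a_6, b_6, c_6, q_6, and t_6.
a_1 = 10.5, c_1 = 1.25, t_1 = 5.25, a_2 = 9, b_2 = 3.75, c_2 = 8.5, a_3 = 11.5, b_3 = 5.75, c_3 = 5.75, t_3 = 7, a_4 = 2.5, b_4 = 9.5, c_4 = 10, a_5 = 4.25, b_5 = 5.25, c_5 = 0.25, s_5 = 3, a_6 = 6, b_6 = 5.25, c_6 = 5.5, q_6 = 3.5, t_6 = 6.25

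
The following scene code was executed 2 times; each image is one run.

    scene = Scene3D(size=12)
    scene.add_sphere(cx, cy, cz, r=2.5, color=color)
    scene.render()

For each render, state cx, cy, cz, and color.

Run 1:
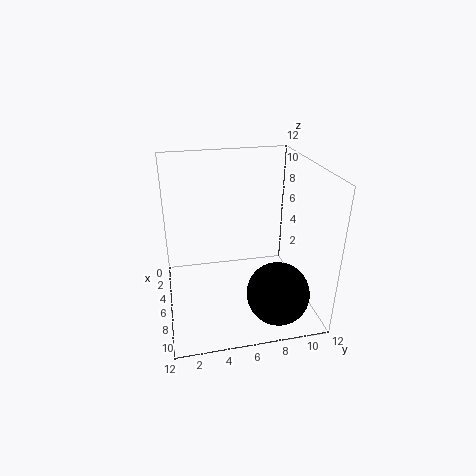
cx = 9.5
cy = 8.5
cz = 2.5
color = 'black'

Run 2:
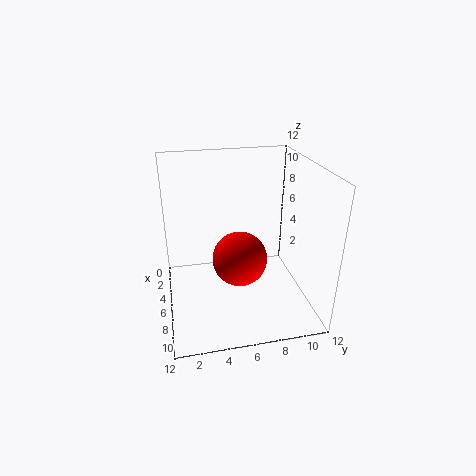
cx = 4.5
cy = 6.5
cz = 3
color = 'red'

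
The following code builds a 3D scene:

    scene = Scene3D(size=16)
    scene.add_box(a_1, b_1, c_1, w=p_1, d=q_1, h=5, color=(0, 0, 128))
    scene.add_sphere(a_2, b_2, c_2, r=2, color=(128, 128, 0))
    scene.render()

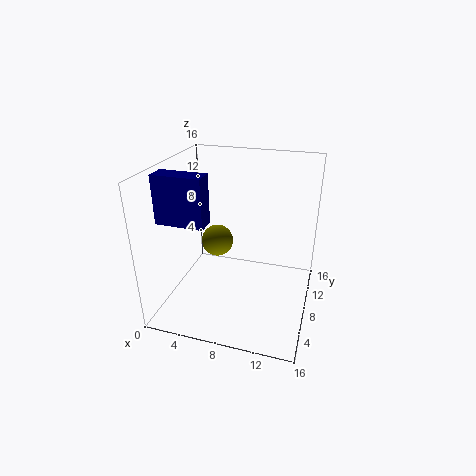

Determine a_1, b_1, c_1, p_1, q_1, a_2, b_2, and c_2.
a_1 = 1, b_1 = 3, c_1 = 11, p_1 = 5, q_1 = 2, a_2 = 4, b_2 = 12, c_2 = 5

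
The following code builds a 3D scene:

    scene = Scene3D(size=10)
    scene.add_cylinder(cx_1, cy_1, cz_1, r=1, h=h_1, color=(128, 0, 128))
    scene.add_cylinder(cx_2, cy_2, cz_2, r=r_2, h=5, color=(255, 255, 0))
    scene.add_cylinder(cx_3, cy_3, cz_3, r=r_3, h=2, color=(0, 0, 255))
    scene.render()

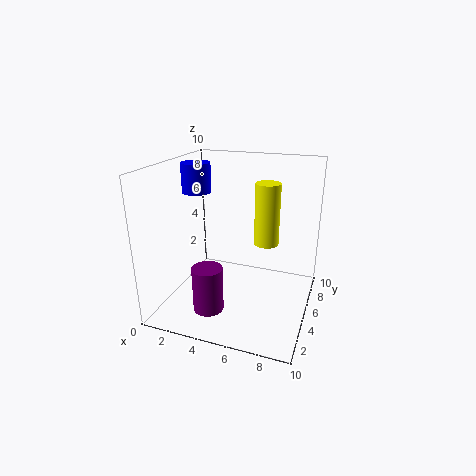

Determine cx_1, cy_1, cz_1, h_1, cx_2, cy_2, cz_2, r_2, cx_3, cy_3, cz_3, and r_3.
cx_1 = 4, cy_1 = 2, cz_1 = 1, h_1 = 3, cx_2 = 6, cy_2 = 9, cz_2 = 3, r_2 = 1, cx_3 = 2, cy_3 = 5, cz_3 = 8, r_3 = 1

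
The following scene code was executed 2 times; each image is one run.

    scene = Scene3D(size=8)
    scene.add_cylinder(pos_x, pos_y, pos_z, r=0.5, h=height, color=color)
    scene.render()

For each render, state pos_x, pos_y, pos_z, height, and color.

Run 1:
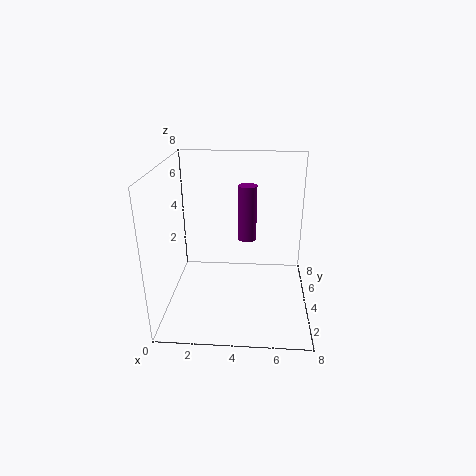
pos_x = 4.5; pos_y = 4; pos_z = 4; height = 3; color = 'purple'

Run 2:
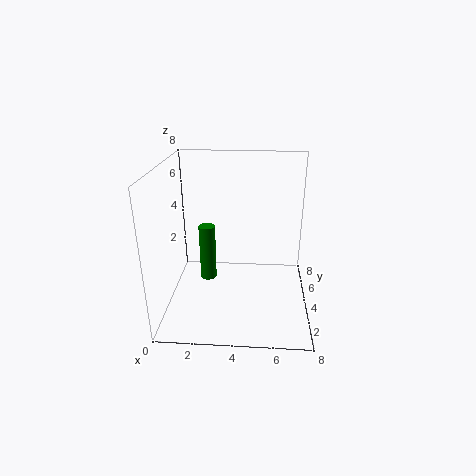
pos_x = 2; pos_y = 5.5; pos_z = 0.5; height = 3.5; color = 'green'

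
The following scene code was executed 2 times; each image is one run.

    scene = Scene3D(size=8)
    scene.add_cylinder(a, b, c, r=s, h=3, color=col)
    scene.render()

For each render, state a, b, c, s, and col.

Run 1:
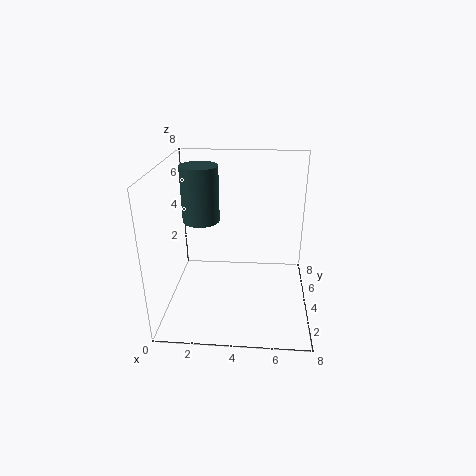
a = 2; b = 4; c = 5; s = 1; col = 'darkslategray'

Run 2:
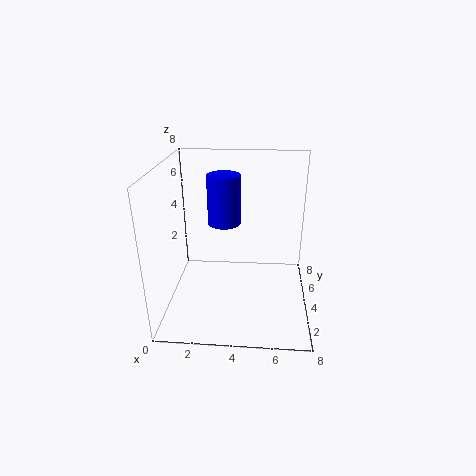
a = 3; b = 6; c = 4; s = 1; col = 'blue'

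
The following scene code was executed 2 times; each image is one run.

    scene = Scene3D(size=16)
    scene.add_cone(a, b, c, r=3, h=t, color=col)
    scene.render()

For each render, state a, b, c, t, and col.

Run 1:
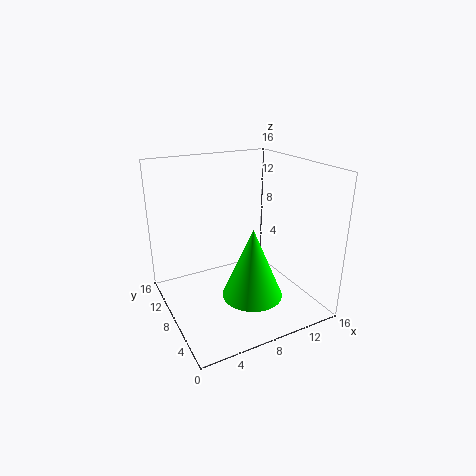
a = 7
b = 3
c = 4
t = 7
col = 'lime'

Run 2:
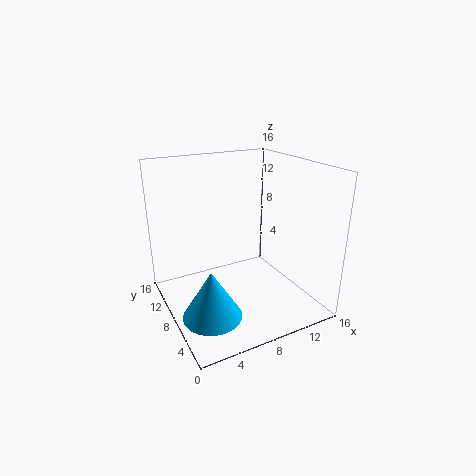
a = 3
b = 4
c = 2
t = 5
col = 'deepskyblue'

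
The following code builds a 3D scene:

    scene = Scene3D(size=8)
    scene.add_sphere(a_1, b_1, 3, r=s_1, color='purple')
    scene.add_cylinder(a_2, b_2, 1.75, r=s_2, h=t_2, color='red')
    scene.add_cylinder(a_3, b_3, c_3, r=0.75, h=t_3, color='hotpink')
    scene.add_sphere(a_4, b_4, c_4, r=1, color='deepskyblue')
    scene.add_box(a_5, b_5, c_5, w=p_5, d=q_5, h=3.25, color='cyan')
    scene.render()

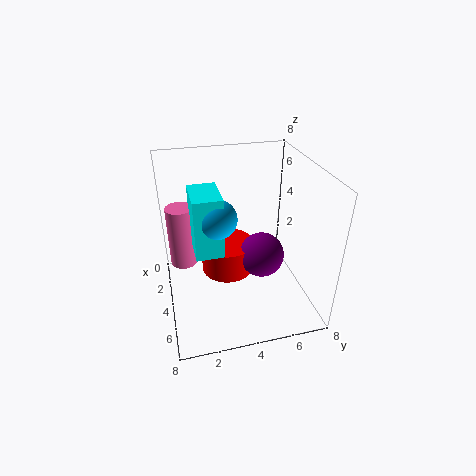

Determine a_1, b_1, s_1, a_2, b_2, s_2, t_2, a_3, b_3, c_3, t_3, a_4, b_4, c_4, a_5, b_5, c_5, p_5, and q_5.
a_1 = 4.5
b_1 = 5.25
s_1 = 1.25
a_2 = 3.5
b_2 = 3.5
s_2 = 1.5
t_2 = 1.75
a_3 = 3
b_3 = 1
c_3 = 2.25
t_3 = 3.5
a_4 = 4.75
b_4 = 2.75
c_4 = 5.75
a_5 = 3
b_5 = 1.5
c_5 = 3.75
p_5 = 2.25
q_5 = 1.5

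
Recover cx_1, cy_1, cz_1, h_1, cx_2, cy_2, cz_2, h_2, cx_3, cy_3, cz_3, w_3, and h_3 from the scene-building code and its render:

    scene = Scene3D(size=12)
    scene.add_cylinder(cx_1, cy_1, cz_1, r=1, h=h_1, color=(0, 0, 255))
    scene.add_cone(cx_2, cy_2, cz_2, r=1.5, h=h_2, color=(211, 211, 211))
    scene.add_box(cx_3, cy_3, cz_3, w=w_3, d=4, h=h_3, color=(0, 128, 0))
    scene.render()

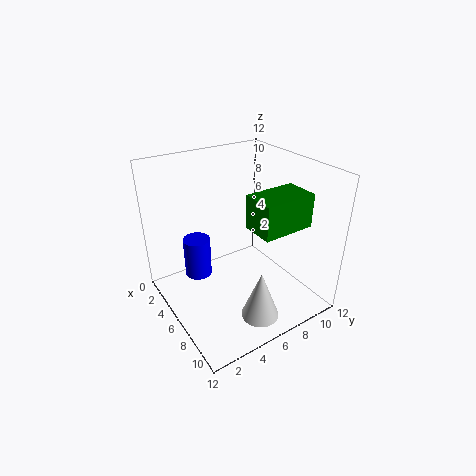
cx_1 = 6.5; cy_1 = 2; cz_1 = 4.5; h_1 = 3; cx_2 = 10; cy_2 = 5.5; cz_2 = 1; h_2 = 4; cx_3 = 8.5; cy_3 = 5; cz_3 = 8.5; w_3 = 2.5; h_3 = 2.5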